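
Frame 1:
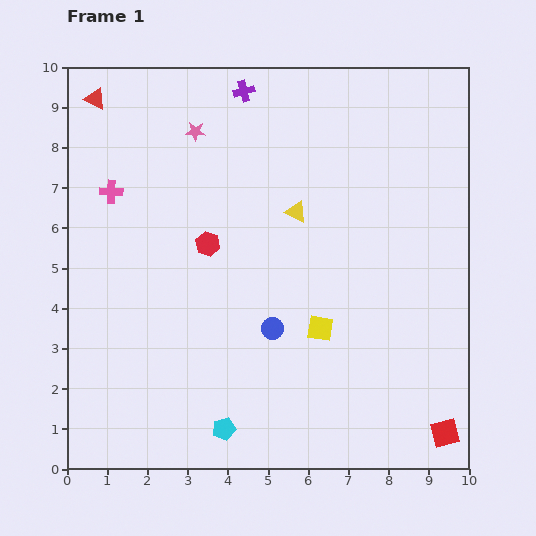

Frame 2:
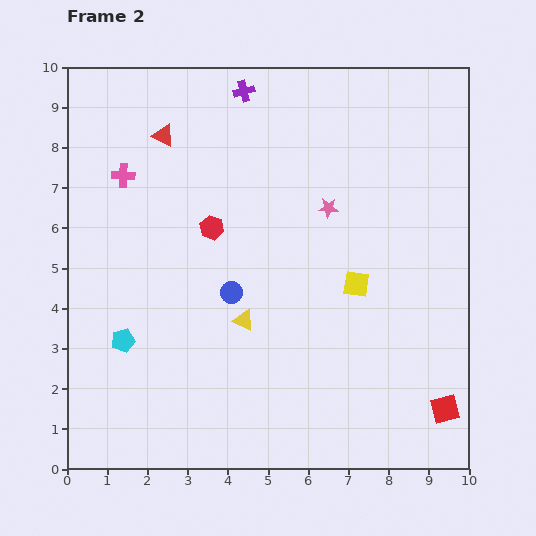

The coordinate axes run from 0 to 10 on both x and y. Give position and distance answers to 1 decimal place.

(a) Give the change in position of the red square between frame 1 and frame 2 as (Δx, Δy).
(0.0, 0.6)

The red square was at (9.4, 0.9) in frame 1 and (9.4, 1.5) in frame 2.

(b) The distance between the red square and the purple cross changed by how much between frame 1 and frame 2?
-0.6

Distance in frame 1: 9.9. Distance in frame 2: 9.3.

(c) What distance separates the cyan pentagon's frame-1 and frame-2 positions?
3.3

The cyan pentagon moved from (3.9, 1.0) to (1.4, 3.2), a distance of √(2.5² + 2.2²) ≈ 3.3.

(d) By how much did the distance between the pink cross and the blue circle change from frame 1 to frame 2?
-1.2

Distance in frame 1: 5.2. Distance in frame 2: 4.0.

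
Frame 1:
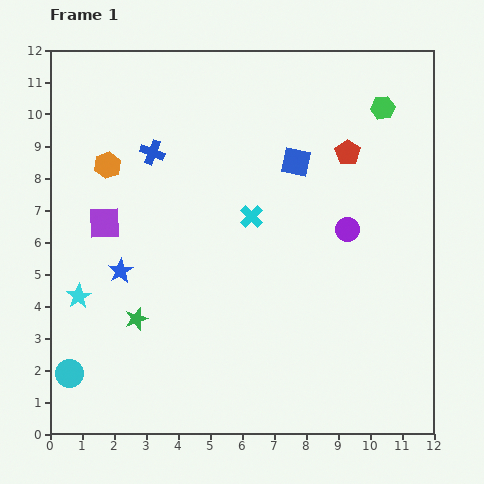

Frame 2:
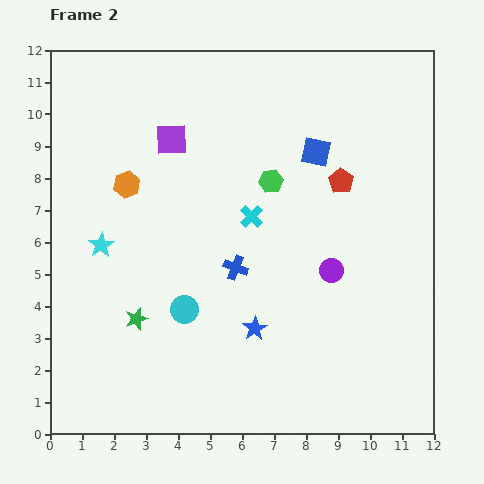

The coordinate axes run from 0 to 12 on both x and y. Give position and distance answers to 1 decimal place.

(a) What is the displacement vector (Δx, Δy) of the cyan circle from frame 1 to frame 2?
(3.6, 2.0)

The cyan circle was at (0.6, 1.9) in frame 1 and (4.2, 3.9) in frame 2.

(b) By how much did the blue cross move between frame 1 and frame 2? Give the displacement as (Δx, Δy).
(2.6, -3.6)

The blue cross was at (3.2, 8.8) in frame 1 and (5.8, 5.2) in frame 2.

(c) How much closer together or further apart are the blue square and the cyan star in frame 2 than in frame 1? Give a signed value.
-0.7

Distance in frame 1: 8.0. Distance in frame 2: 7.3.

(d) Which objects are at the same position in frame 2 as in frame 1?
the green star, the cyan cross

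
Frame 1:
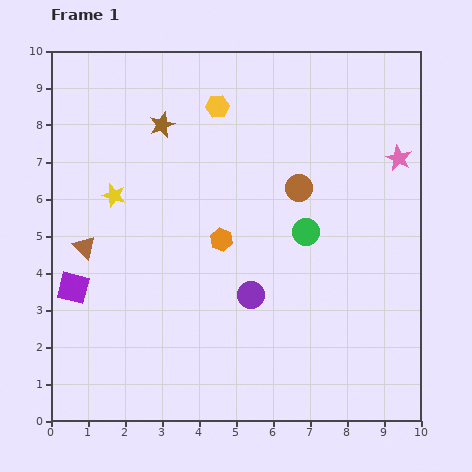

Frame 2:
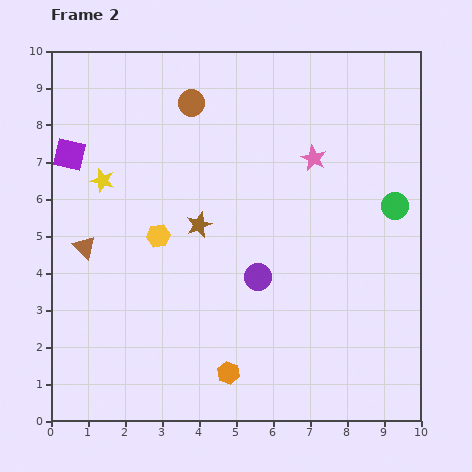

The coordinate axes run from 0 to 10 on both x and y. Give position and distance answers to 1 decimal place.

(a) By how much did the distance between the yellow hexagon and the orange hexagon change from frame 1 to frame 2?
+0.6

Distance in frame 1: 3.6. Distance in frame 2: 4.2.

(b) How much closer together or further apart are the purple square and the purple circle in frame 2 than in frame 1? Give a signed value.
+1.3

Distance in frame 1: 4.8. Distance in frame 2: 6.1.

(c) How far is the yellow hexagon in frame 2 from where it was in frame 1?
3.8

The yellow hexagon moved from (4.5, 8.5) to (2.9, 5.0), a distance of √(1.6² + 3.5²) ≈ 3.8.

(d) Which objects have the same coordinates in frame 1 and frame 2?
the brown triangle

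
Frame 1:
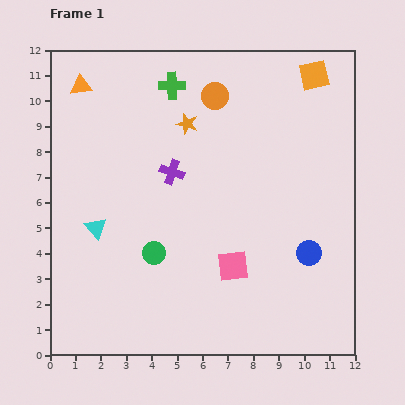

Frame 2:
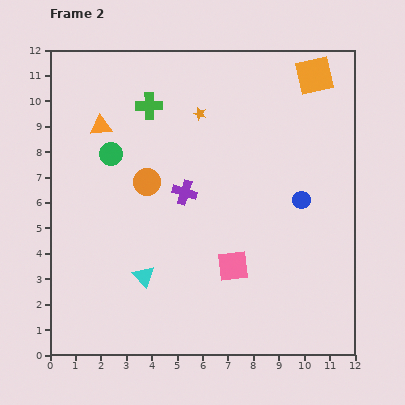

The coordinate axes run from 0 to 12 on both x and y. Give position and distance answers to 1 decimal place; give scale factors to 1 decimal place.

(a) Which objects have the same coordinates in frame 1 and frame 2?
the pink square, the orange square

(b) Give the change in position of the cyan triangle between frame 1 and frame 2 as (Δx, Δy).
(1.9, -1.9)

The cyan triangle was at (1.8, 5.0) in frame 1 and (3.7, 3.1) in frame 2.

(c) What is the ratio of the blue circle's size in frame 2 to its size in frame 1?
0.7×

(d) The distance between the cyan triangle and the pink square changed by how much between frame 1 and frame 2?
-2.1

Distance in frame 1: 5.6. Distance in frame 2: 3.5.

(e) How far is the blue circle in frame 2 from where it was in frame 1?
2.1

The blue circle moved from (10.2, 4.0) to (9.9, 6.1), a distance of √(0.3² + 2.1²) ≈ 2.1.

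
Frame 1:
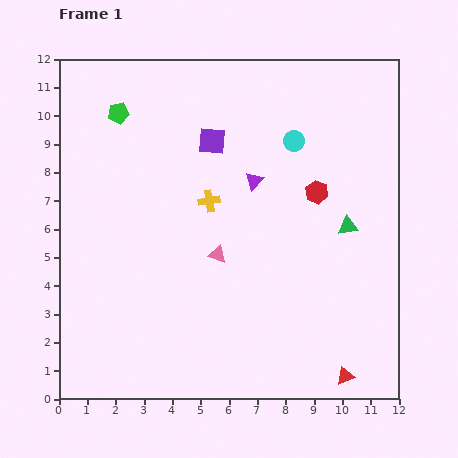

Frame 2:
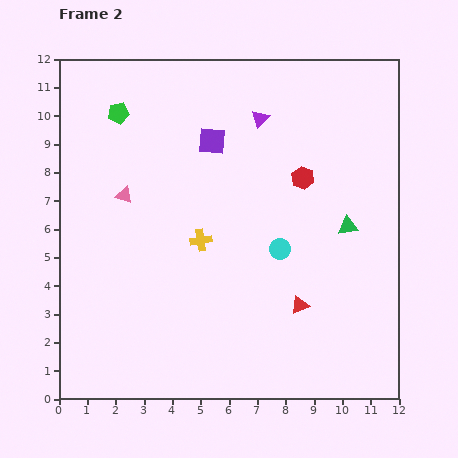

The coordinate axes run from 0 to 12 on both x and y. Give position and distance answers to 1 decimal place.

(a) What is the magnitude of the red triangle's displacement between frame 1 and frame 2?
3.0

The red triangle moved from (10.1, 0.8) to (8.5, 3.3), a distance of √(1.6² + 2.5²) ≈ 3.0.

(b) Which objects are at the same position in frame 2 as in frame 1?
the green pentagon, the purple square, the green triangle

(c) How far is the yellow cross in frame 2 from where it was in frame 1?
1.4

The yellow cross moved from (5.3, 7.0) to (5.0, 5.6), a distance of √(0.3² + 1.4²) ≈ 1.4.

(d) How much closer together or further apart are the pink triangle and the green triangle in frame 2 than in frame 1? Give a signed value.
+3.3

Distance in frame 1: 4.7. Distance in frame 2: 8.0.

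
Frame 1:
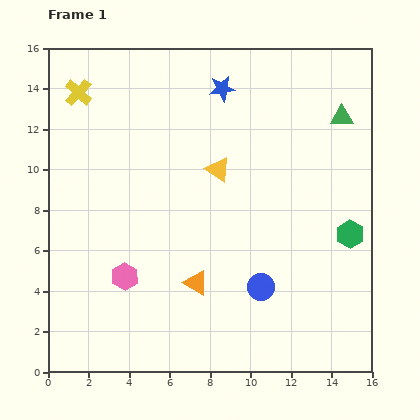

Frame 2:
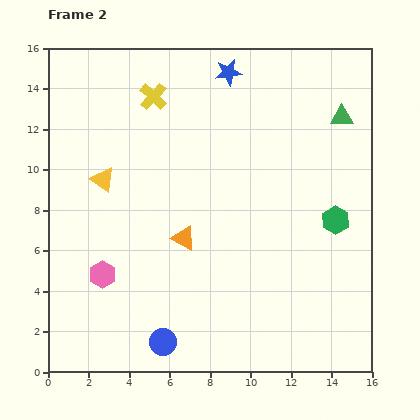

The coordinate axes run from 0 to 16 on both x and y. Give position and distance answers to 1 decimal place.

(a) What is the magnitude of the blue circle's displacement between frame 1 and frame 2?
5.5

The blue circle moved from (10.5, 4.2) to (5.7, 1.5), a distance of √(4.8² + 2.7²) ≈ 5.5.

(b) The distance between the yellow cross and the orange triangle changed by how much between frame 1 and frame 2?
-3.8

Distance in frame 1: 11.0. Distance in frame 2: 7.2.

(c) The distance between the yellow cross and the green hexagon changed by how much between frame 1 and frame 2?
-4.2

Distance in frame 1: 15.1. Distance in frame 2: 10.9.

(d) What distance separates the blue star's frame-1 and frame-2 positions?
0.9

The blue star moved from (8.6, 14.0) to (8.9, 14.8), a distance of √(0.3² + 0.8²) ≈ 0.9.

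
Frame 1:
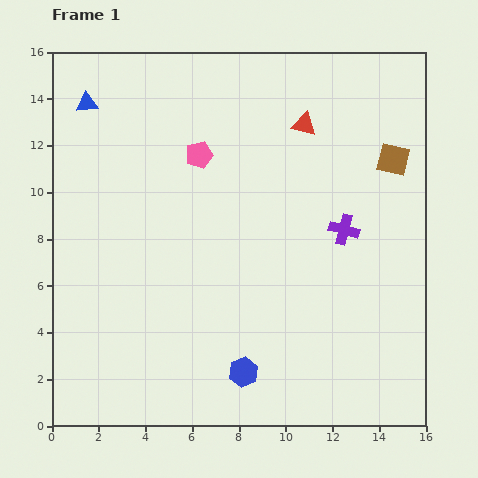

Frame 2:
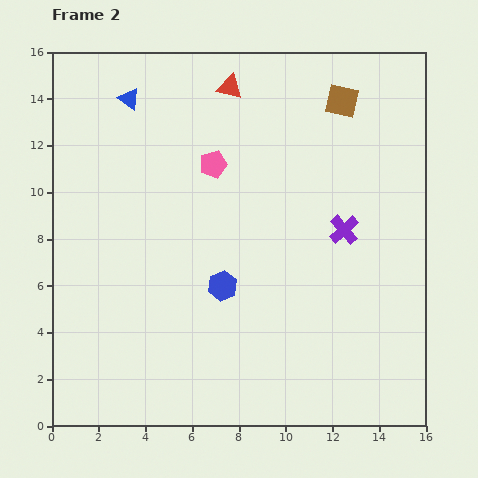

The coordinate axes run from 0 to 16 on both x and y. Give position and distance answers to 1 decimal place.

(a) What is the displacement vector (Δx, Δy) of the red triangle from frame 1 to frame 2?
(-3.2, 1.6)

The red triangle was at (10.8, 12.9) in frame 1 and (7.6, 14.5) in frame 2.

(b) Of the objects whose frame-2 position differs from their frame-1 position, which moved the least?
the pink pentagon

(moved 0.7)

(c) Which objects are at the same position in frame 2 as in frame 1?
the purple cross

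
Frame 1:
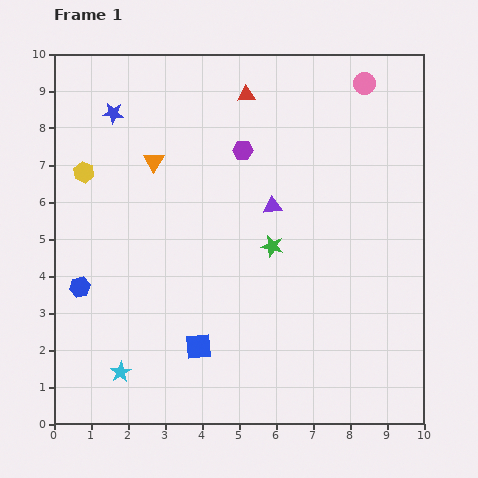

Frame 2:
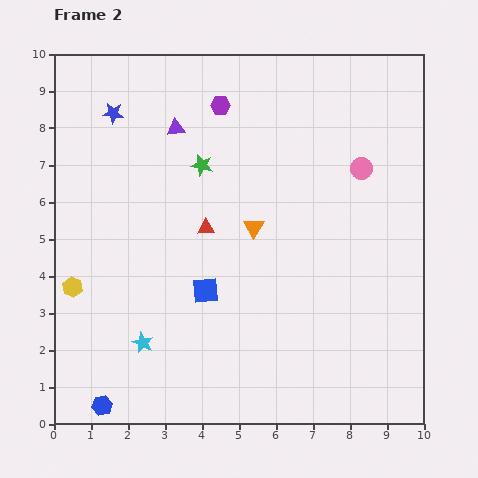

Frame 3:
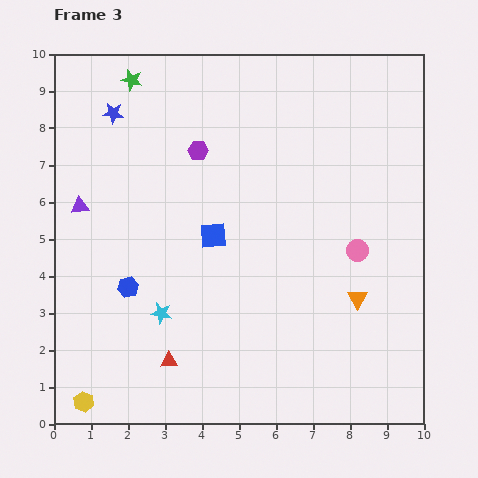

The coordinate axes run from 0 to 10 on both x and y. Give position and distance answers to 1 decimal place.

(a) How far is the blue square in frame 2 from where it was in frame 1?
1.5

The blue square moved from (3.9, 2.1) to (4.1, 3.6), a distance of √(0.2² + 1.5²) ≈ 1.5.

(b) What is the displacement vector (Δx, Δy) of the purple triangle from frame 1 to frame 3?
(-5.2, 0.0)

The purple triangle was at (5.9, 5.9) in frame 1 and (0.7, 5.9) in frame 3.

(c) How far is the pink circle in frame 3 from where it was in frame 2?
2.2

The pink circle moved from (8.3, 6.9) to (8.2, 4.7), a distance of √(0.1² + 2.2²) ≈ 2.2.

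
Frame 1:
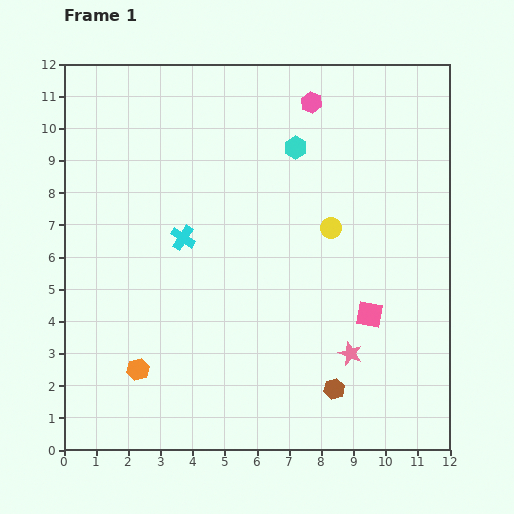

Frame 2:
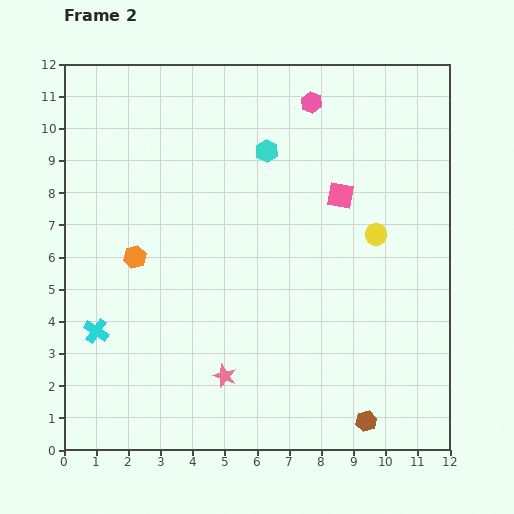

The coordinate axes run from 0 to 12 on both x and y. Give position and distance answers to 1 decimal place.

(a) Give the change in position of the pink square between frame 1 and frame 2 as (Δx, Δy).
(-0.9, 3.7)

The pink square was at (9.5, 4.2) in frame 1 and (8.6, 7.9) in frame 2.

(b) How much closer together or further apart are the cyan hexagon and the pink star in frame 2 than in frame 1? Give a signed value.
+0.5

Distance in frame 1: 6.6. Distance in frame 2: 7.1.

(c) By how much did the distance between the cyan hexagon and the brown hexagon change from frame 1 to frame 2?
+1.4

Distance in frame 1: 7.6. Distance in frame 2: 9.0.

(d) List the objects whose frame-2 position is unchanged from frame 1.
the pink hexagon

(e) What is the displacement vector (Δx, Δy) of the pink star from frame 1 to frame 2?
(-3.9, -0.7)

The pink star was at (8.9, 3.0) in frame 1 and (5.0, 2.3) in frame 2.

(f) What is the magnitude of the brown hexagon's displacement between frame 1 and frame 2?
1.4

The brown hexagon moved from (8.4, 1.9) to (9.4, 0.9), a distance of √(1.0² + 1.0²) ≈ 1.4.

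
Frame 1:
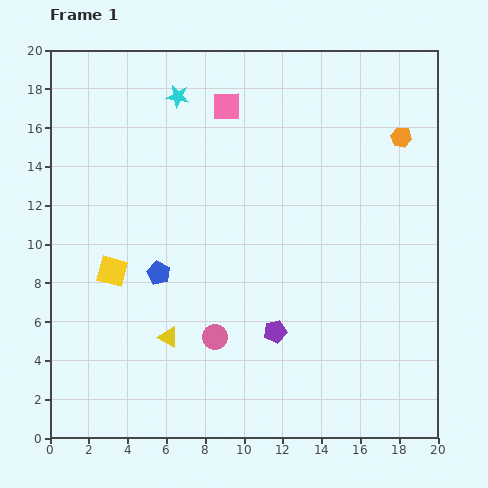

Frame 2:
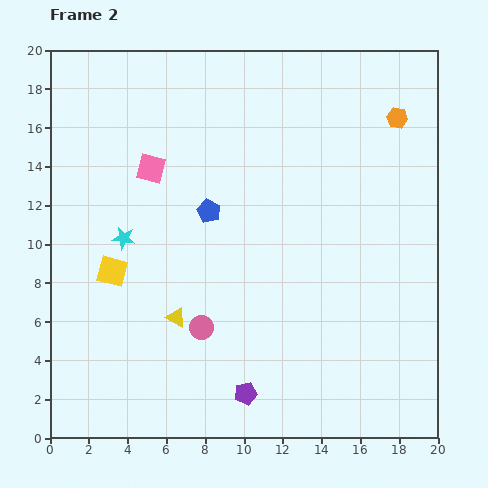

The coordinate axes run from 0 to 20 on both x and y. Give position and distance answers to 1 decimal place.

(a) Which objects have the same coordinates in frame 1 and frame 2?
the yellow square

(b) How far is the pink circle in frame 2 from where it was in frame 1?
0.9

The pink circle moved from (8.5, 5.2) to (7.8, 5.7), a distance of √(0.7² + 0.5²) ≈ 0.9.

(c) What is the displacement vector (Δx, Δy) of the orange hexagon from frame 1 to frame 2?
(-0.2, 1.0)

The orange hexagon was at (18.1, 15.5) in frame 1 and (17.9, 16.5) in frame 2.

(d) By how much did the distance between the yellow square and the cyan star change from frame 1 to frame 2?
-7.8

Distance in frame 1: 9.6. Distance in frame 2: 1.8.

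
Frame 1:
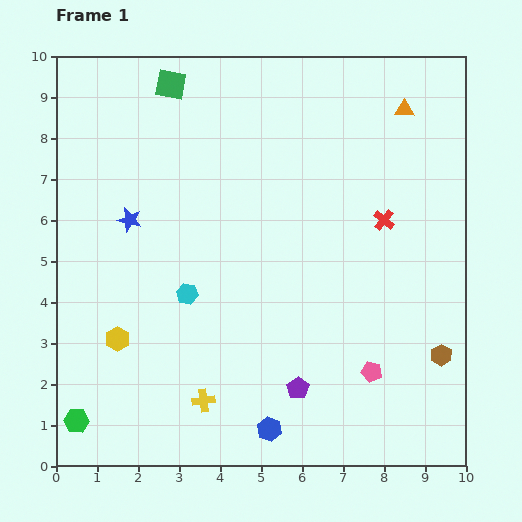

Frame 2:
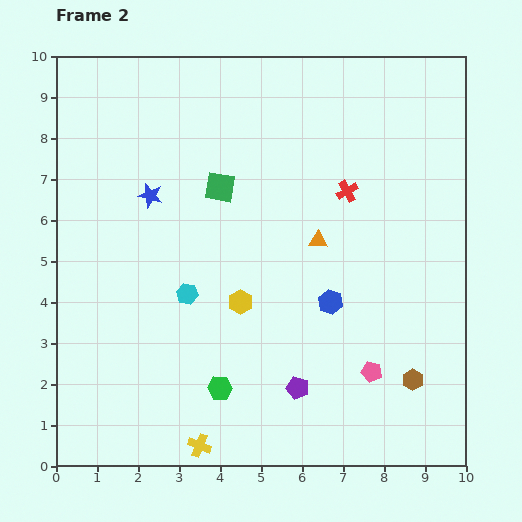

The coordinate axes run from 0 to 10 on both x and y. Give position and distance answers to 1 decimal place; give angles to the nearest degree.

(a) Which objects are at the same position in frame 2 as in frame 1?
the pink pentagon, the cyan hexagon, the purple pentagon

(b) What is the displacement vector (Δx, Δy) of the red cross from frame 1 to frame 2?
(-0.9, 0.7)

The red cross was at (8.0, 6.0) in frame 1 and (7.1, 6.7) in frame 2.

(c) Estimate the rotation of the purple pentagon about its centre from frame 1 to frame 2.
22° counter-clockwise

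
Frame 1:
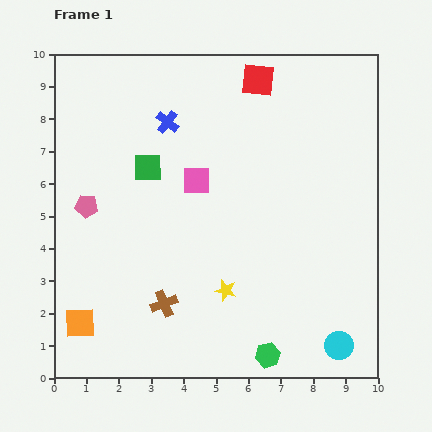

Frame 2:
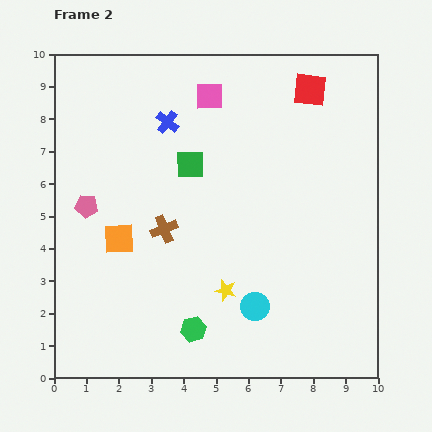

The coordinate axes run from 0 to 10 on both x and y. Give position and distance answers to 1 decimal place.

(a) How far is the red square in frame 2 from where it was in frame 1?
1.6

The red square moved from (6.3, 9.2) to (7.9, 8.9), a distance of √(1.6² + 0.3²) ≈ 1.6.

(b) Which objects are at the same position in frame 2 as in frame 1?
the pink pentagon, the yellow star, the blue cross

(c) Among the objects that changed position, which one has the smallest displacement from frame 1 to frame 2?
the green square

(moved 1.3)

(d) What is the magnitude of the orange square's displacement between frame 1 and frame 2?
2.9

The orange square moved from (0.8, 1.7) to (2.0, 4.3), a distance of √(1.2² + 2.6²) ≈ 2.9.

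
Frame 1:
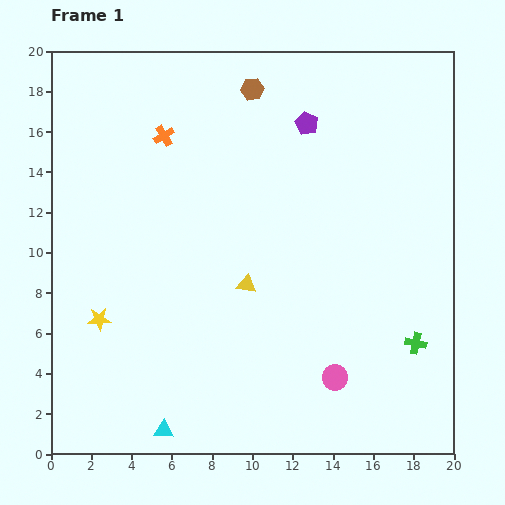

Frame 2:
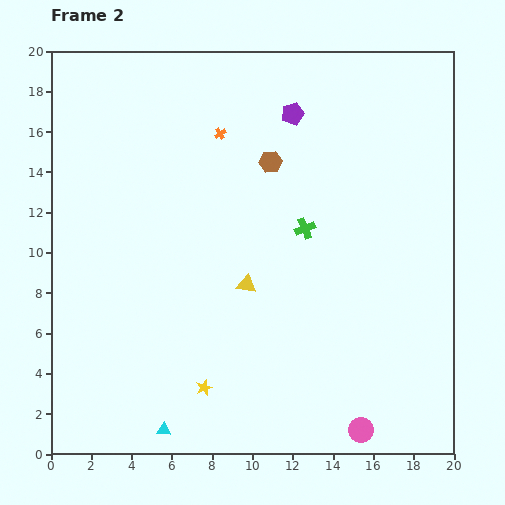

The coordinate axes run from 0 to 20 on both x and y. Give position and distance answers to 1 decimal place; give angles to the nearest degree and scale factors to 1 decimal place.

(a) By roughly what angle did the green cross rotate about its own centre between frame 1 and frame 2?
34° counter-clockwise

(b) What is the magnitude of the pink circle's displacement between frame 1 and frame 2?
2.9

The pink circle moved from (14.1, 3.8) to (15.4, 1.2), a distance of √(1.3² + 2.6²) ≈ 2.9.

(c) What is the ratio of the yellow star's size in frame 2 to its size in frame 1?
0.7×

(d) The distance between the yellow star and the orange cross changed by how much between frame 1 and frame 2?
+3.0

Distance in frame 1: 9.6. Distance in frame 2: 12.6.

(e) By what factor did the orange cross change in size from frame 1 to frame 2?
0.6×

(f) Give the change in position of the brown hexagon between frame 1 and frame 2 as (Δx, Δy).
(0.9, -3.6)

The brown hexagon was at (10.0, 18.1) in frame 1 and (10.9, 14.5) in frame 2.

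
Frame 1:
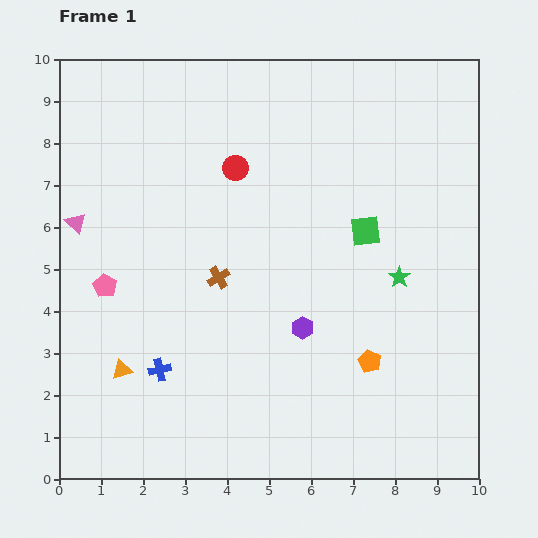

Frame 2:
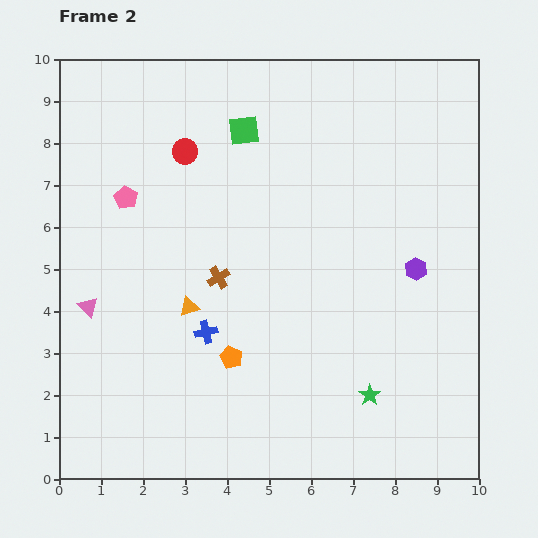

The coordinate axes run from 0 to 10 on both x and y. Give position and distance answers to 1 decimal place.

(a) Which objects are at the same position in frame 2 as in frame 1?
the brown cross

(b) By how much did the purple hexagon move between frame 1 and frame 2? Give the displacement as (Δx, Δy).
(2.7, 1.4)

The purple hexagon was at (5.8, 3.6) in frame 1 and (8.5, 5.0) in frame 2.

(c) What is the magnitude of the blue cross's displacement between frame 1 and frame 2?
1.4

The blue cross moved from (2.4, 2.6) to (3.5, 3.5), a distance of √(1.1² + 0.9²) ≈ 1.4.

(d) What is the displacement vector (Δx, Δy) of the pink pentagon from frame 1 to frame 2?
(0.5, 2.1)

The pink pentagon was at (1.1, 4.6) in frame 1 and (1.6, 6.7) in frame 2.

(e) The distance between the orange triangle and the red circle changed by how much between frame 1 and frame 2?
-1.8

Distance in frame 1: 5.5. Distance in frame 2: 3.7.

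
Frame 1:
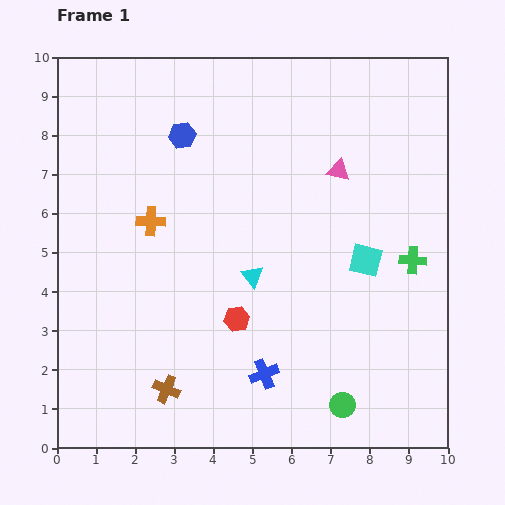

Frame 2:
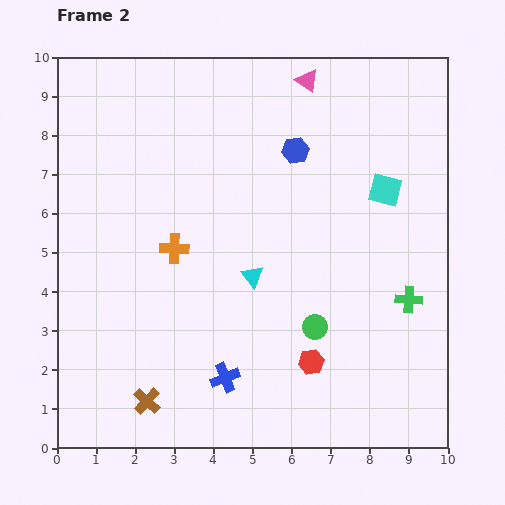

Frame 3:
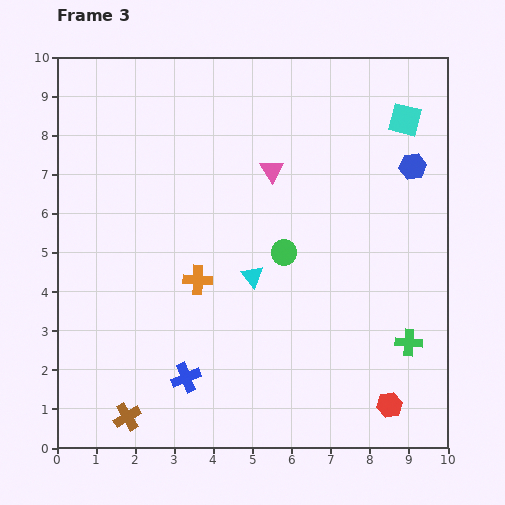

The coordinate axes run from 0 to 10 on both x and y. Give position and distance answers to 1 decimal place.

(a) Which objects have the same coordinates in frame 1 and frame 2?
the cyan triangle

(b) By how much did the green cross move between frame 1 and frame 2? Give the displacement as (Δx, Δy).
(-0.1, -1.0)

The green cross was at (9.1, 4.8) in frame 1 and (9.0, 3.8) in frame 2.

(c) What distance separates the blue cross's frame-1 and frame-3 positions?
2.0

The blue cross moved from (5.3, 1.9) to (3.3, 1.8), a distance of √(2.0² + 0.1²) ≈ 2.0.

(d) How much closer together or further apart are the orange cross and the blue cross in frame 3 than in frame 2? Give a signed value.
-1.0

Distance in frame 2: 3.5. Distance in frame 3: 2.5.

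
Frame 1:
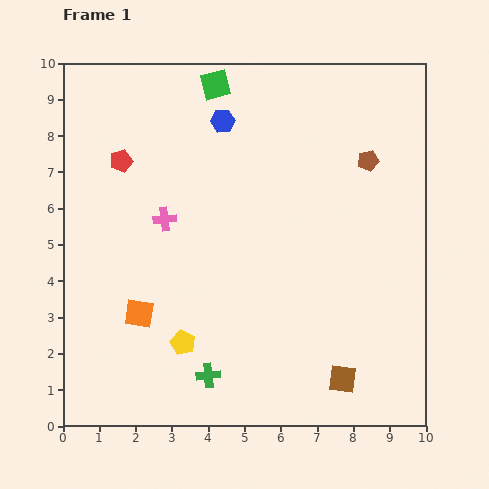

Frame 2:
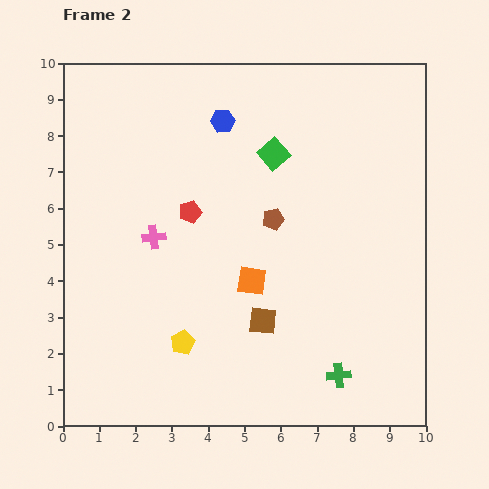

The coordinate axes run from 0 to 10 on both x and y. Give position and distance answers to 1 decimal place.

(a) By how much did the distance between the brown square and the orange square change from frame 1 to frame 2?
-4.8

Distance in frame 1: 5.9. Distance in frame 2: 1.1.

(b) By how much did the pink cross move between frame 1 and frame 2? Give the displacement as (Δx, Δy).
(-0.3, -0.5)

The pink cross was at (2.8, 5.7) in frame 1 and (2.5, 5.2) in frame 2.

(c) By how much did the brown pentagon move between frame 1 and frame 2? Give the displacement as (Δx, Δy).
(-2.6, -1.6)

The brown pentagon was at (8.4, 7.3) in frame 1 and (5.8, 5.7) in frame 2.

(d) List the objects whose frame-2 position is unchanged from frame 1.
the yellow pentagon, the blue hexagon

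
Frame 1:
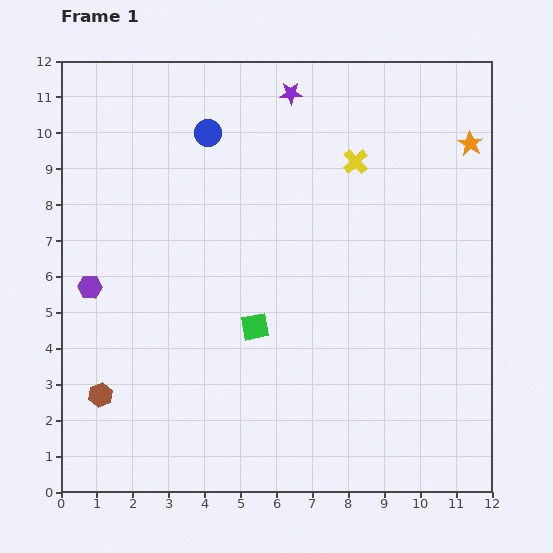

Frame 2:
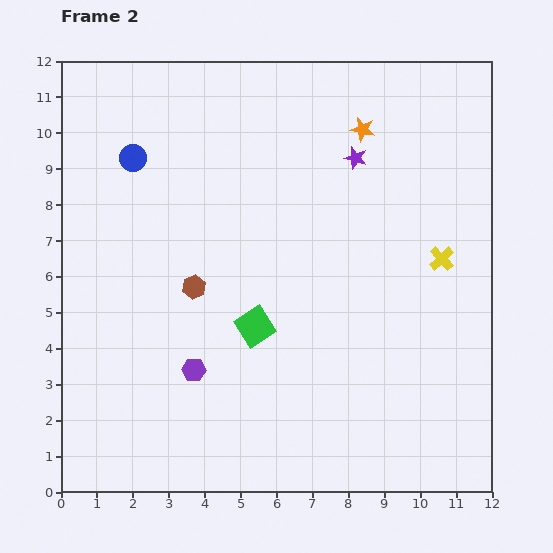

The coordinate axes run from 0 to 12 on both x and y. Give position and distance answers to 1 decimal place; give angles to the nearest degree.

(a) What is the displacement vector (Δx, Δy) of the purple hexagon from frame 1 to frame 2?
(2.9, -2.3)

The purple hexagon was at (0.8, 5.7) in frame 1 and (3.7, 3.4) in frame 2.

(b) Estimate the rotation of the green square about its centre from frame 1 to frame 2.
22° counter-clockwise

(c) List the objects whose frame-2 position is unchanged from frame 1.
the green square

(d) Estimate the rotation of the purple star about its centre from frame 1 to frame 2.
19° clockwise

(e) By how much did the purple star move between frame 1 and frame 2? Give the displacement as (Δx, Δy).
(1.8, -1.8)

The purple star was at (6.4, 11.1) in frame 1 and (8.2, 9.3) in frame 2.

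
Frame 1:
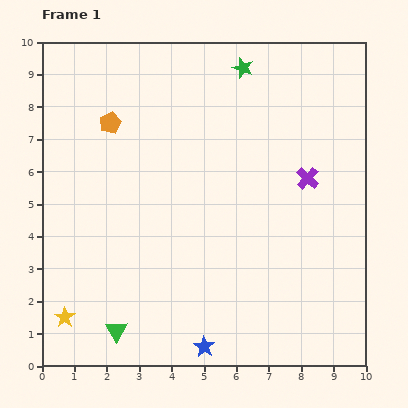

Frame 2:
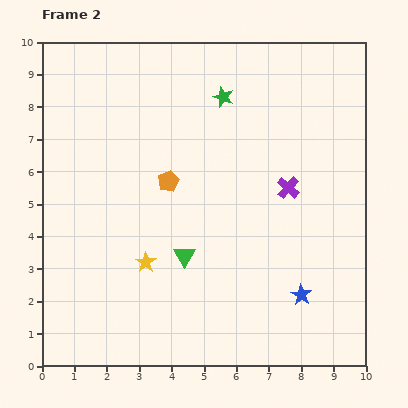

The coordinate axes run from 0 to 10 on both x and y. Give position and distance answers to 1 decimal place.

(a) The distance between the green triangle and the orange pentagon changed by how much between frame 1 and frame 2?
-4.0

Distance in frame 1: 6.4. Distance in frame 2: 2.4.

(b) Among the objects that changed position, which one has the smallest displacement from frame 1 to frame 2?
the purple cross

(moved 0.7)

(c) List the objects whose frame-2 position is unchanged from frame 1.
none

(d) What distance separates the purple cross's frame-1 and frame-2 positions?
0.7

The purple cross moved from (8.2, 5.8) to (7.6, 5.5), a distance of √(0.6² + 0.3²) ≈ 0.7.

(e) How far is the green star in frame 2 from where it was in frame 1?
1.1

The green star moved from (6.2, 9.2) to (5.6, 8.3), a distance of √(0.6² + 0.9²) ≈ 1.1.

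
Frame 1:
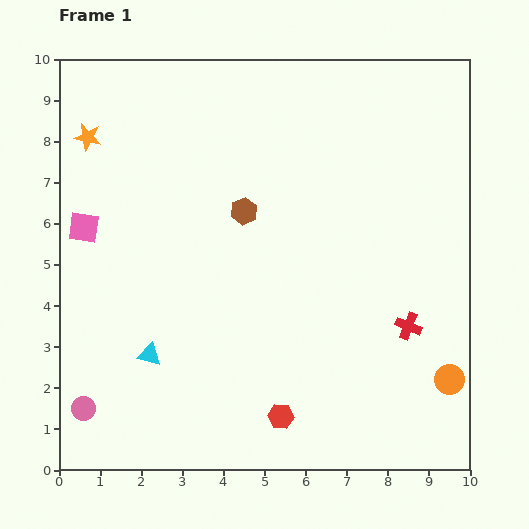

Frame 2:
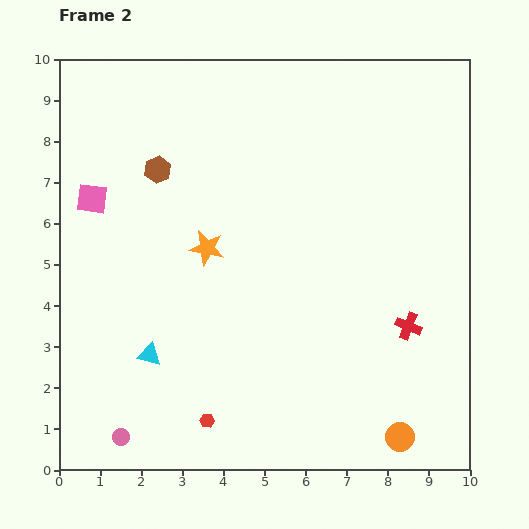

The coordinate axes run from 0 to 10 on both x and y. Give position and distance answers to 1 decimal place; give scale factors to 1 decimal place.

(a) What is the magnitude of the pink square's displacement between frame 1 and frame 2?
0.7

The pink square moved from (0.6, 5.9) to (0.8, 6.6), a distance of √(0.2² + 0.7²) ≈ 0.7.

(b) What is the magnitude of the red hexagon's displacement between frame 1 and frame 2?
1.8

The red hexagon moved from (5.4, 1.3) to (3.6, 1.2), a distance of √(1.8² + 0.1²) ≈ 1.8.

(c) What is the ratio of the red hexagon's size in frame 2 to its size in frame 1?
0.6×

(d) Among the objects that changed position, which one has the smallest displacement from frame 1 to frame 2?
the pink square

(moved 0.7)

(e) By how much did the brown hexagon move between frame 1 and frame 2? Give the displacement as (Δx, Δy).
(-2.1, 1.0)

The brown hexagon was at (4.5, 6.3) in frame 1 and (2.4, 7.3) in frame 2.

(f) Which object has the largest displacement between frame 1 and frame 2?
the orange star

(moved 4.0; next 2.3)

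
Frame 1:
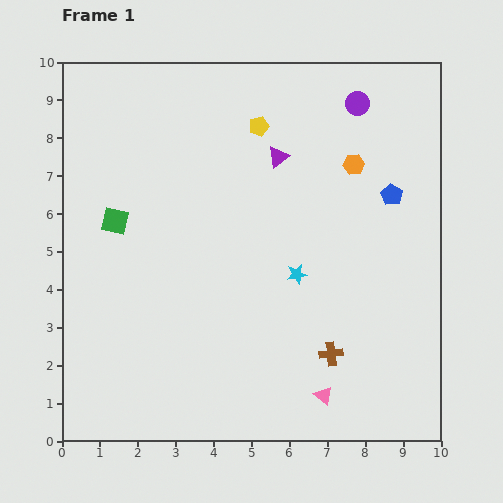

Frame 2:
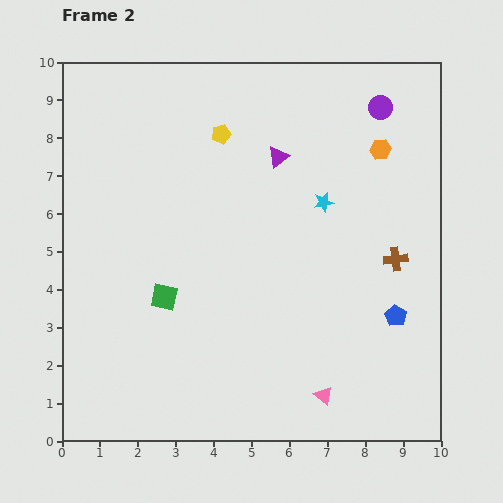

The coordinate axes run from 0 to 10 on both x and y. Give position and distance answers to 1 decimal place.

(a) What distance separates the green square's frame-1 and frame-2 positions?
2.4

The green square moved from (1.4, 5.8) to (2.7, 3.8), a distance of √(1.3² + 2.0²) ≈ 2.4.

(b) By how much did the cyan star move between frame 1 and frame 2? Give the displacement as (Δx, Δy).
(0.7, 1.9)

The cyan star was at (6.2, 4.4) in frame 1 and (6.9, 6.3) in frame 2.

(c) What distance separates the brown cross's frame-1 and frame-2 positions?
3.0

The brown cross moved from (7.1, 2.3) to (8.8, 4.8), a distance of √(1.7² + 2.5²) ≈ 3.0.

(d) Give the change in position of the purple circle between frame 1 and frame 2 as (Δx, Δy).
(0.6, -0.1)

The purple circle was at (7.8, 8.9) in frame 1 and (8.4, 8.8) in frame 2.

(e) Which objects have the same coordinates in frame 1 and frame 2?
the purple triangle, the pink triangle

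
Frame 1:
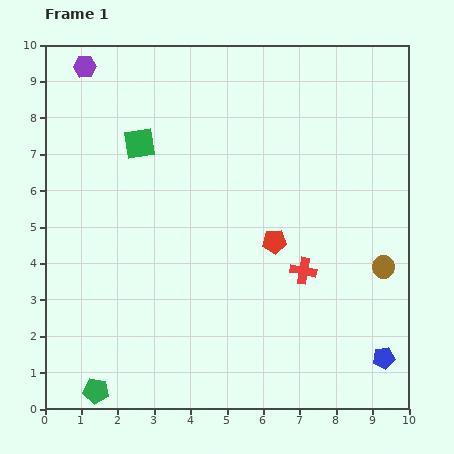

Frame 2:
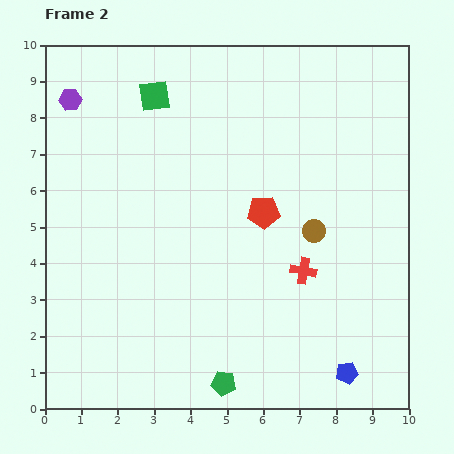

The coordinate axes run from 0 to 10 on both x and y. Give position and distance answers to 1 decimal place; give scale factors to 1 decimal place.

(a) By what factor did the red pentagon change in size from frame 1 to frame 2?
1.4×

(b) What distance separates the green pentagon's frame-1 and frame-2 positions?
3.5

The green pentagon moved from (1.4, 0.5) to (4.9, 0.7), a distance of √(3.5² + 0.2²) ≈ 3.5.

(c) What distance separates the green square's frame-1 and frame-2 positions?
1.4

The green square moved from (2.6, 7.3) to (3.0, 8.6), a distance of √(0.4² + 1.3²) ≈ 1.4.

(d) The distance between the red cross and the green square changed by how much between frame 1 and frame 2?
+0.6

Distance in frame 1: 5.7. Distance in frame 2: 6.3.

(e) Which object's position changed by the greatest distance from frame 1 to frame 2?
the green pentagon

(moved 3.5; next 2.1)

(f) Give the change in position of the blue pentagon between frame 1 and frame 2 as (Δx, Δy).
(-1.0, -0.4)

The blue pentagon was at (9.3, 1.4) in frame 1 and (8.3, 1.0) in frame 2.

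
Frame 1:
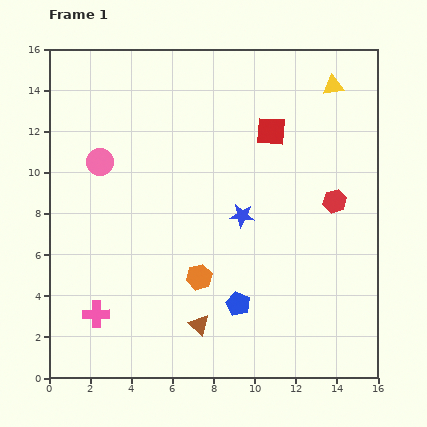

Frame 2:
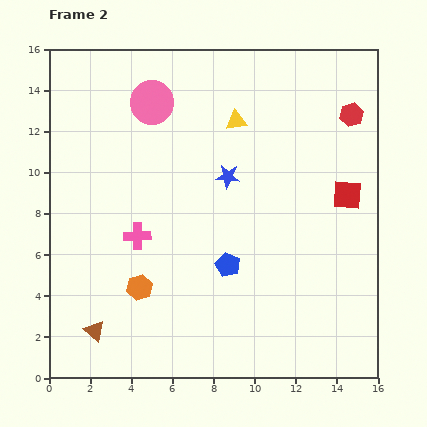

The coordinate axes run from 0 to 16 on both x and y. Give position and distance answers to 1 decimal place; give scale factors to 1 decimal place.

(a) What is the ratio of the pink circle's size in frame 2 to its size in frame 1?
1.6×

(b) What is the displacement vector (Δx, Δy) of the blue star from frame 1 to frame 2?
(-0.7, 1.9)

The blue star was at (9.4, 7.9) in frame 1 and (8.7, 9.8) in frame 2.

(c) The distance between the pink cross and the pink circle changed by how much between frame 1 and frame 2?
-0.9

Distance in frame 1: 7.4. Distance in frame 2: 6.5.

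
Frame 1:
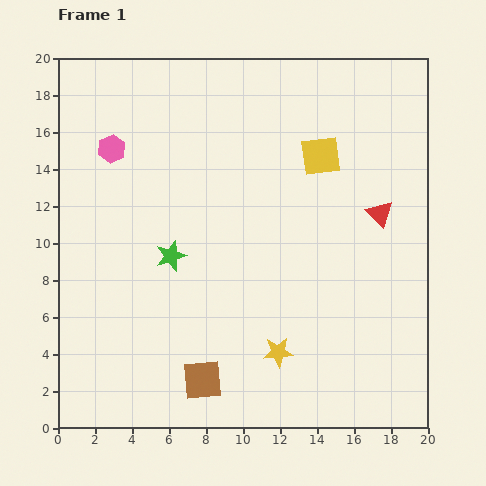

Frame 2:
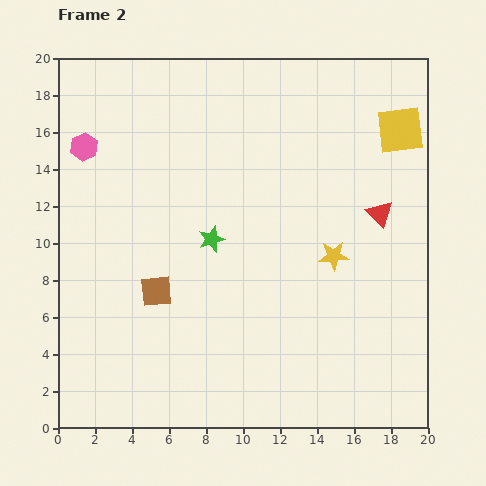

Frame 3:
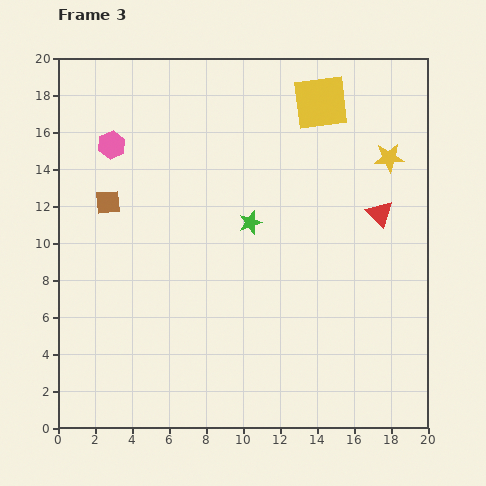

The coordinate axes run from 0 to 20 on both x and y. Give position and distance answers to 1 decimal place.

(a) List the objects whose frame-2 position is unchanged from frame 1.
the red triangle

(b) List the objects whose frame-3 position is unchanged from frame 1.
the red triangle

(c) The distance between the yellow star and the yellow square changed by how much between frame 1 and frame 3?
-6.0

Distance in frame 1: 10.8. Distance in frame 3: 4.8.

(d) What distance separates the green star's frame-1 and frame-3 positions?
4.7

The green star moved from (6.1, 9.3) to (10.4, 11.1), a distance of √(4.3² + 1.8²) ≈ 4.7.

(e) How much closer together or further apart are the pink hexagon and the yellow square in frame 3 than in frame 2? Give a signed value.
-5.6

Distance in frame 2: 17.1. Distance in frame 3: 11.5.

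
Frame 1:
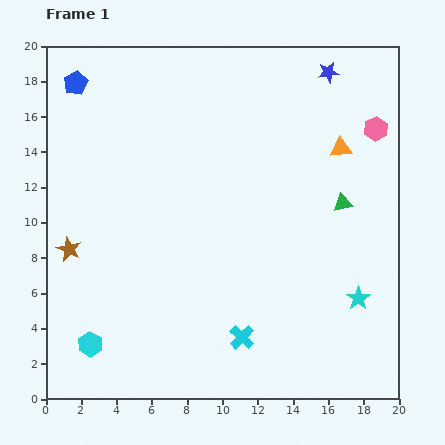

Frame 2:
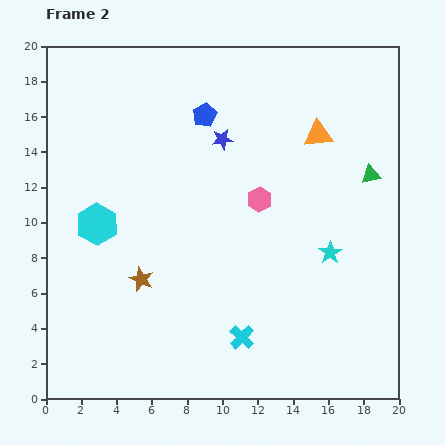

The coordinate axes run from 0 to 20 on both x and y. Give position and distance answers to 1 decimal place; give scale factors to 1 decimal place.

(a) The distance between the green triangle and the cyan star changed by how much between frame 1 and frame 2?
-0.5

Distance in frame 1: 5.5. Distance in frame 2: 5.0.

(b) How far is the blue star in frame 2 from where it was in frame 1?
7.1

The blue star moved from (16.0, 18.5) to (10.0, 14.7), a distance of √(6.0² + 3.8²) ≈ 7.1.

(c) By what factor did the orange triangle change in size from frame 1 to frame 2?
1.3×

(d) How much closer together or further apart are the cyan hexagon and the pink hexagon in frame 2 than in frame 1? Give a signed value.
-11.0

Distance in frame 1: 20.3. Distance in frame 2: 9.3.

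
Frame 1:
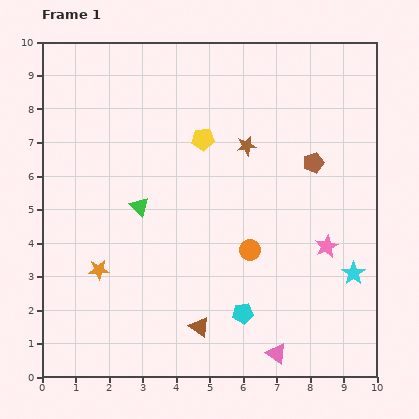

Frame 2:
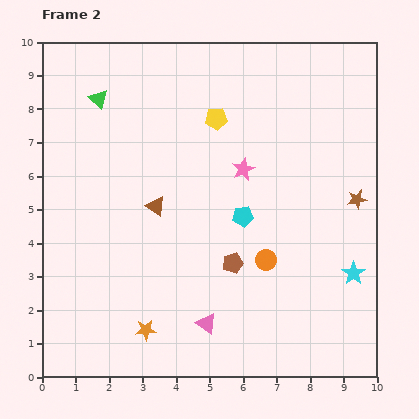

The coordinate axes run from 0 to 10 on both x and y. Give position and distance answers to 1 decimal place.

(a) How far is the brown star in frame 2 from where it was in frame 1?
3.7

The brown star moved from (6.1, 6.9) to (9.4, 5.3), a distance of √(3.3² + 1.6²) ≈ 3.7.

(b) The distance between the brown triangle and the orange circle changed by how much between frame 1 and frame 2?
+1.0

Distance in frame 1: 2.7. Distance in frame 2: 3.7.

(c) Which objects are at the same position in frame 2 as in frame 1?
the cyan star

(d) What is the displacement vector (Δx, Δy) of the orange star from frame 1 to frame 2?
(1.4, -1.8)

The orange star was at (1.7, 3.2) in frame 1 and (3.1, 1.4) in frame 2.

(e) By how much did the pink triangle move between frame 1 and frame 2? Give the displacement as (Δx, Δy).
(-2.1, 0.9)

The pink triangle was at (7.0, 0.7) in frame 1 and (4.9, 1.6) in frame 2.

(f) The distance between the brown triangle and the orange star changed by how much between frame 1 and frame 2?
+0.3

Distance in frame 1: 3.4. Distance in frame 2: 3.7.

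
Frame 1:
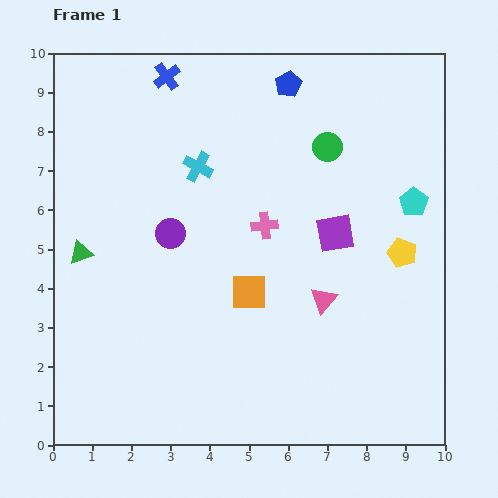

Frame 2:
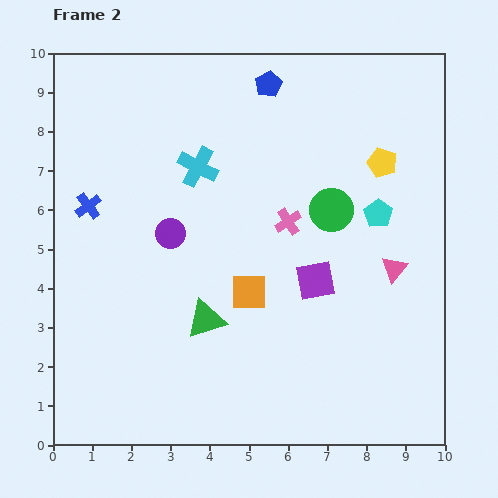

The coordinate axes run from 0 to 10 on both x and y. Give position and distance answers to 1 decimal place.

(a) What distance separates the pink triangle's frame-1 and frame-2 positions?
2.0

The pink triangle moved from (6.9, 3.7) to (8.7, 4.5), a distance of √(1.8² + 0.8²) ≈ 2.0.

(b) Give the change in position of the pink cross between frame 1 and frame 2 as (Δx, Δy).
(0.6, 0.1)

The pink cross was at (5.4, 5.6) in frame 1 and (6.0, 5.7) in frame 2.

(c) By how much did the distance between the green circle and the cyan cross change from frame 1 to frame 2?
+0.3

Distance in frame 1: 3.3. Distance in frame 2: 3.6.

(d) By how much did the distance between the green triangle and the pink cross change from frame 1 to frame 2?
-1.5

Distance in frame 1: 4.8. Distance in frame 2: 3.3.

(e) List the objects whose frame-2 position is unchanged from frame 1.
the cyan cross, the purple circle, the orange square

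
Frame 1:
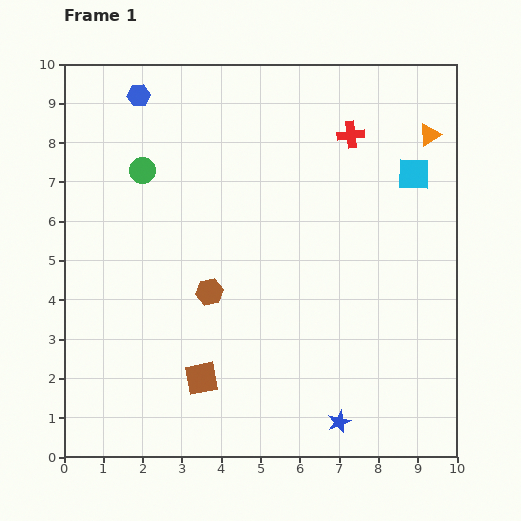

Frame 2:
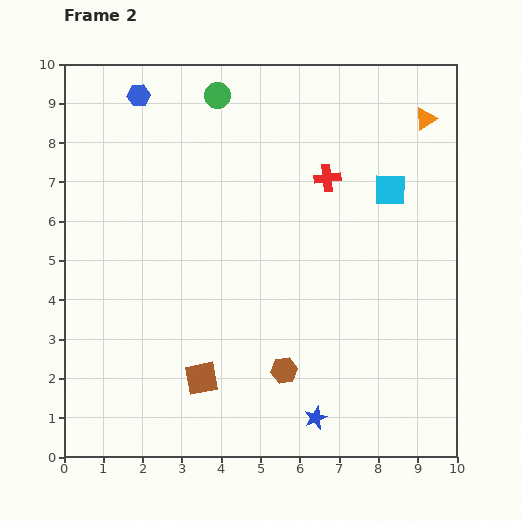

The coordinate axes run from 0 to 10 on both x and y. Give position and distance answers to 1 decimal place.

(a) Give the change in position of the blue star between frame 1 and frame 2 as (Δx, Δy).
(-0.6, 0.1)

The blue star was at (7.0, 0.9) in frame 1 and (6.4, 1.0) in frame 2.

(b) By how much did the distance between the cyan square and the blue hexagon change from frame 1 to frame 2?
-0.5

Distance in frame 1: 7.3. Distance in frame 2: 6.8.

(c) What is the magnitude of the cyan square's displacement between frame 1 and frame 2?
0.7

The cyan square moved from (8.9, 7.2) to (8.3, 6.8), a distance of √(0.6² + 0.4²) ≈ 0.7.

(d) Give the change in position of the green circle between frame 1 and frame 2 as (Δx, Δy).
(1.9, 1.9)

The green circle was at (2.0, 7.3) in frame 1 and (3.9, 9.2) in frame 2.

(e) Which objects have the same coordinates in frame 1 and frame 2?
the brown square, the blue hexagon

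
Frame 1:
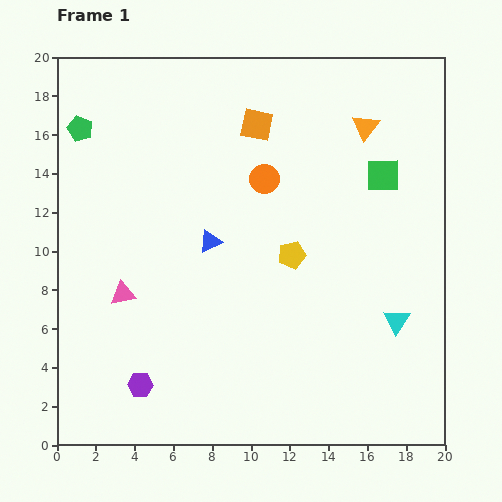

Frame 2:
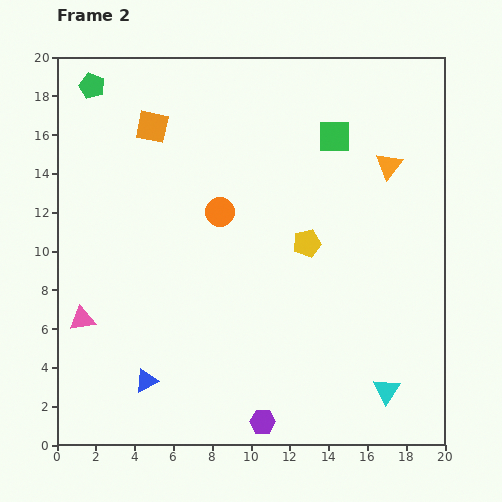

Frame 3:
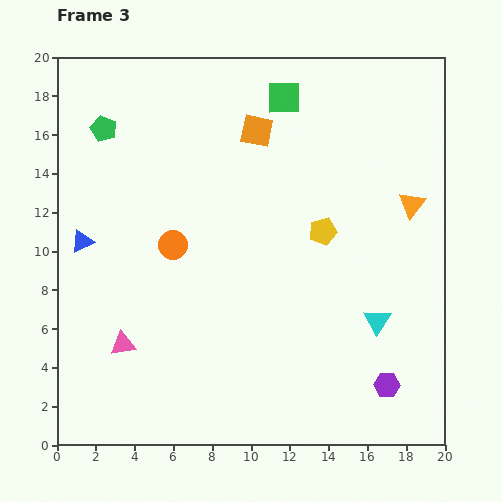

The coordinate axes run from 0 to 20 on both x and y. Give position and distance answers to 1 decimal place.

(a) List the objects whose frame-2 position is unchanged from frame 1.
none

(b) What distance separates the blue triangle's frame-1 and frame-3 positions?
6.6

The blue triangle moved from (7.9, 10.5) to (1.3, 10.5), a distance of √(6.6² + 0.0²) ≈ 6.6.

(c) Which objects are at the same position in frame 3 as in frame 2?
none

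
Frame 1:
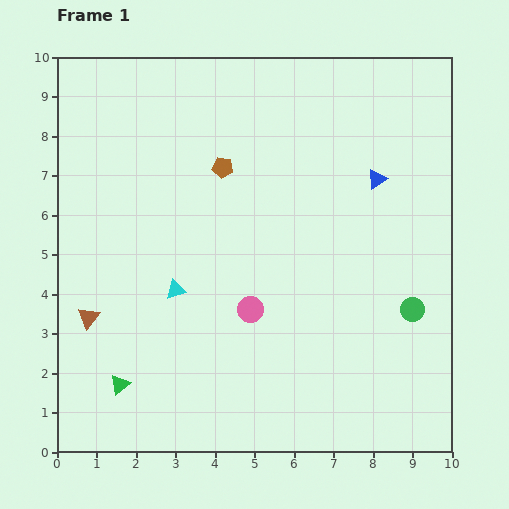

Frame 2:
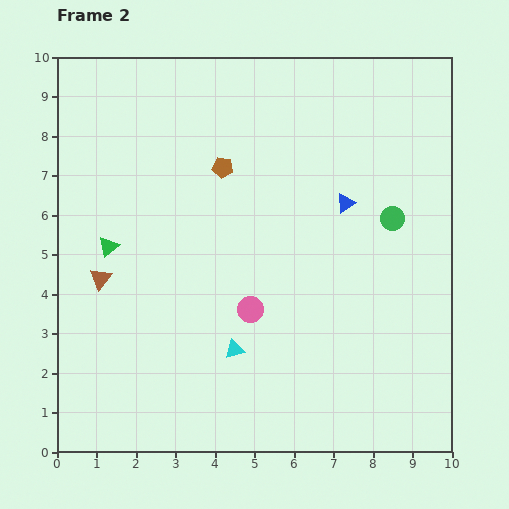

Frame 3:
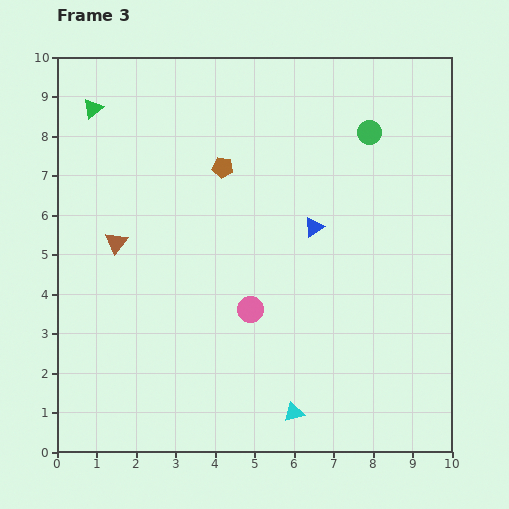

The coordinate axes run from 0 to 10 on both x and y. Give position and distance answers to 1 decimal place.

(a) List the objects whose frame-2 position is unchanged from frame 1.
the brown pentagon, the pink circle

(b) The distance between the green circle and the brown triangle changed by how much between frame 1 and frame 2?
-0.6

Distance in frame 1: 8.2. Distance in frame 2: 7.6.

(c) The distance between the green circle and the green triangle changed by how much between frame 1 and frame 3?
-0.6

Distance in frame 1: 7.6. Distance in frame 3: 7.0.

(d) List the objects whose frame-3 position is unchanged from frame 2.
the brown pentagon, the pink circle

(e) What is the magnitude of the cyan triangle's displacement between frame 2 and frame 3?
2.2

The cyan triangle moved from (4.5, 2.6) to (6.0, 1.0), a distance of √(1.5² + 1.6²) ≈ 2.2.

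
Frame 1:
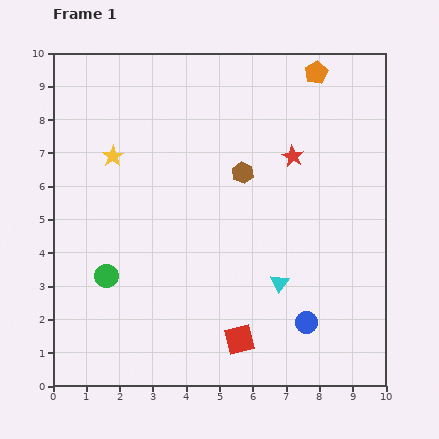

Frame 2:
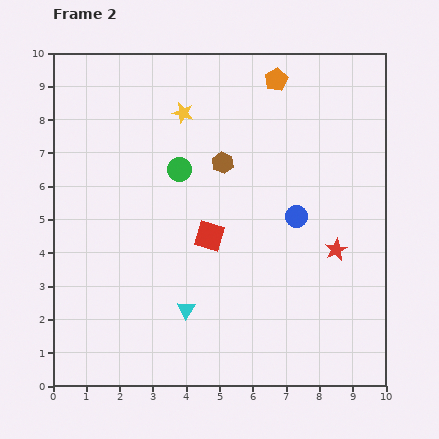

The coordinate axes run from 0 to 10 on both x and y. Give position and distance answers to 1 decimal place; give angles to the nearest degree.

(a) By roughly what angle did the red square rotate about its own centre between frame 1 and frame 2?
30° clockwise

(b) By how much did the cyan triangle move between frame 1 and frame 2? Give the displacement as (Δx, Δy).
(-2.8, -0.8)

The cyan triangle was at (6.8, 3.1) in frame 1 and (4.0, 2.3) in frame 2.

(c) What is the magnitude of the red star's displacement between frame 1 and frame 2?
3.1

The red star moved from (7.2, 6.9) to (8.5, 4.1), a distance of √(1.3² + 2.8²) ≈ 3.1.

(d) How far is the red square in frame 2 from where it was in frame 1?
3.2

The red square moved from (5.6, 1.4) to (4.7, 4.5), a distance of √(0.9² + 3.1²) ≈ 3.2.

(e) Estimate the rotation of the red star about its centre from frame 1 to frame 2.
16° clockwise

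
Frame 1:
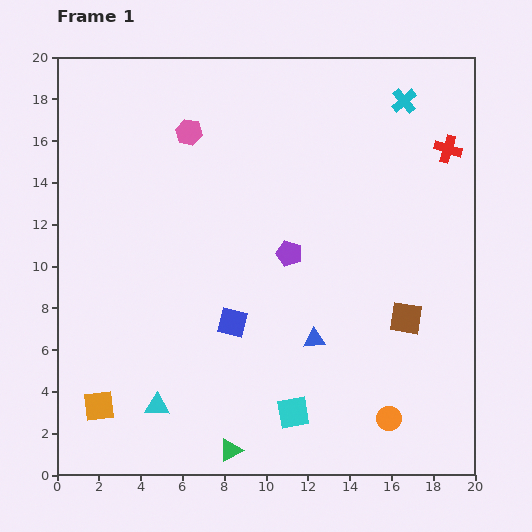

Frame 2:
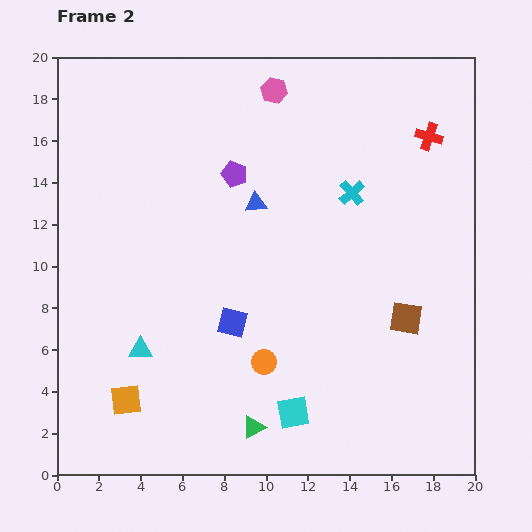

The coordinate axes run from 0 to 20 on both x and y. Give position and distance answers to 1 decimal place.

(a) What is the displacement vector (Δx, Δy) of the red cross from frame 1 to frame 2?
(-0.9, 0.6)

The red cross was at (18.7, 15.6) in frame 1 and (17.8, 16.2) in frame 2.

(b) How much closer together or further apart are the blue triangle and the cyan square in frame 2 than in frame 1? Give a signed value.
+6.6

Distance in frame 1: 3.6. Distance in frame 2: 10.2.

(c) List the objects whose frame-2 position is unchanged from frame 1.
the brown square, the blue square, the cyan square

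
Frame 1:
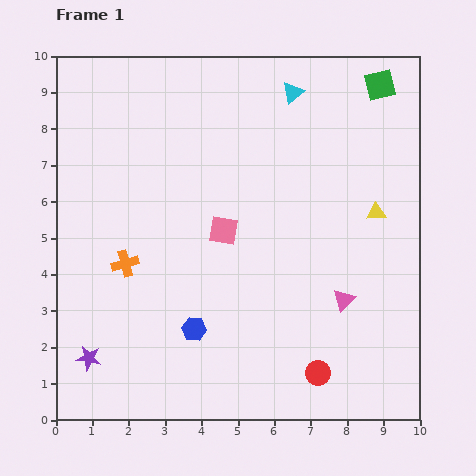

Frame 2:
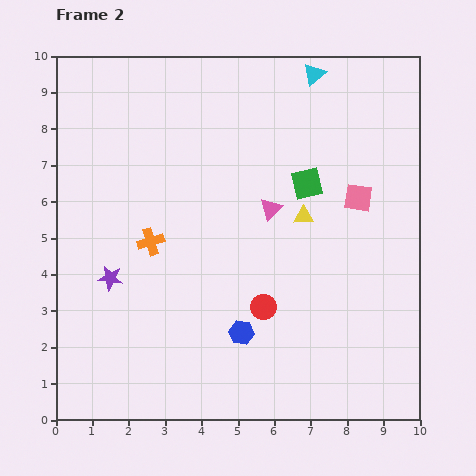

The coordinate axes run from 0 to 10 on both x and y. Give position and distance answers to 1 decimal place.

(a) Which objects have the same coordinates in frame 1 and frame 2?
none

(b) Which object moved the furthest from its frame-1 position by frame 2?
the pink square

(moved 3.8; next 3.4)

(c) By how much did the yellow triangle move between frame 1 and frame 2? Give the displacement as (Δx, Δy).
(-2.0, -0.1)

The yellow triangle was at (8.8, 5.7) in frame 1 and (6.8, 5.6) in frame 2.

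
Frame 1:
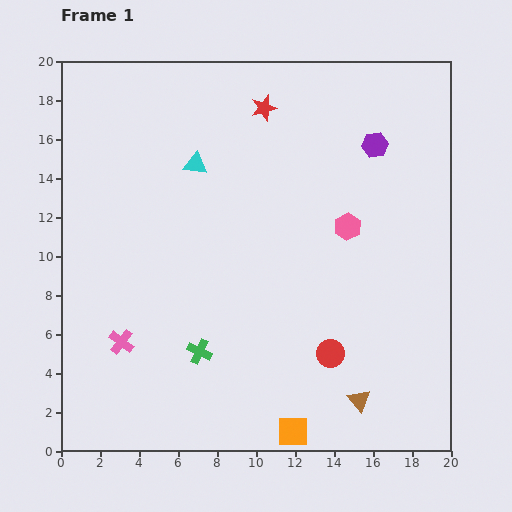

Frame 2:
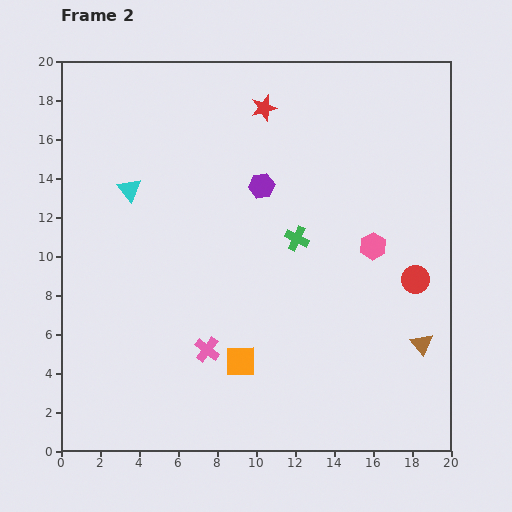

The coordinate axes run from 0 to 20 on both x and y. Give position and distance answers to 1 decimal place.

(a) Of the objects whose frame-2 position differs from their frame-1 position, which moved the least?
the pink hexagon

(moved 1.6)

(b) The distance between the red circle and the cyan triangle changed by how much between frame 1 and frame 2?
+3.5

Distance in frame 1: 11.9. Distance in frame 2: 15.4.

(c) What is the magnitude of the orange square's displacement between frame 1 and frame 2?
4.5

The orange square moved from (11.9, 1.0) to (9.2, 4.6), a distance of √(2.7² + 3.6²) ≈ 4.5.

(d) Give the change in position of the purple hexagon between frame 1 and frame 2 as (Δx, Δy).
(-5.8, -2.1)

The purple hexagon was at (16.1, 15.7) in frame 1 and (10.3, 13.6) in frame 2.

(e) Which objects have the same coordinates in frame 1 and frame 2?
the red star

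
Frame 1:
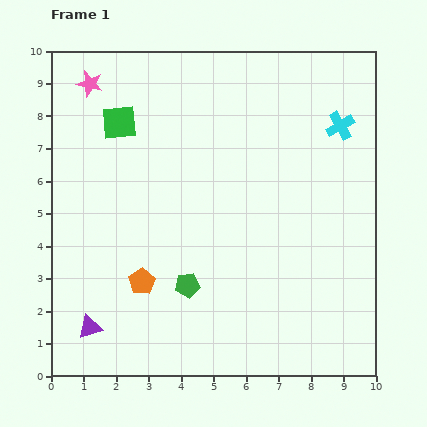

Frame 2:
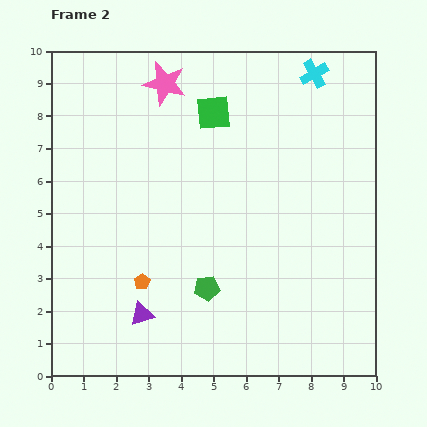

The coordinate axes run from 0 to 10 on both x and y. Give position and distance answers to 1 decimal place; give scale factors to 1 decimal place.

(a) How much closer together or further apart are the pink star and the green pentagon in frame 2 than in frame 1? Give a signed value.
-0.5

Distance in frame 1: 6.9. Distance in frame 2: 6.4.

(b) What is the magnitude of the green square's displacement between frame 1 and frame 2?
2.9

The green square moved from (2.1, 7.8) to (5.0, 8.1), a distance of √(2.9² + 0.3²) ≈ 2.9.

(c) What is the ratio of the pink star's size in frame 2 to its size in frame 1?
1.7×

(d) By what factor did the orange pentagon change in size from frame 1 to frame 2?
0.6×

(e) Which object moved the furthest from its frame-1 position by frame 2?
the green square

(moved 2.9; next 2.3)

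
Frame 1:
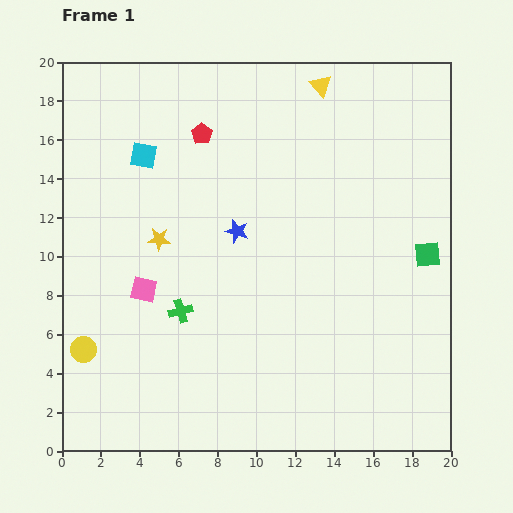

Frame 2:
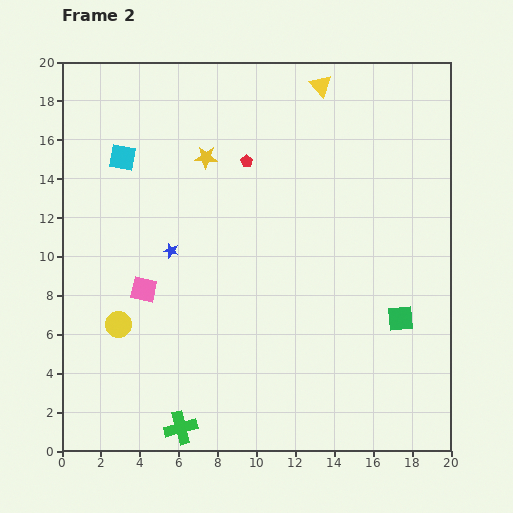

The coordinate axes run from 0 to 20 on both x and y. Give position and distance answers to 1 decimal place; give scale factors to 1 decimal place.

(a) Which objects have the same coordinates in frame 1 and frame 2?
the yellow triangle, the pink square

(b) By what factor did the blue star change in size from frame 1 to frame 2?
0.6×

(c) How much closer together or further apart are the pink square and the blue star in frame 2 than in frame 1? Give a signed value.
-3.3

Distance in frame 1: 5.7. Distance in frame 2: 2.4.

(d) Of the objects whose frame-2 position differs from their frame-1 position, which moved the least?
the cyan square

(moved 1.1)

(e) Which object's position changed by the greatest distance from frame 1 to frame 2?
the green cross

(moved 6.0; next 4.8)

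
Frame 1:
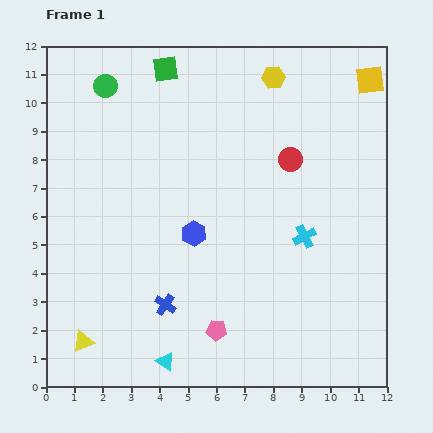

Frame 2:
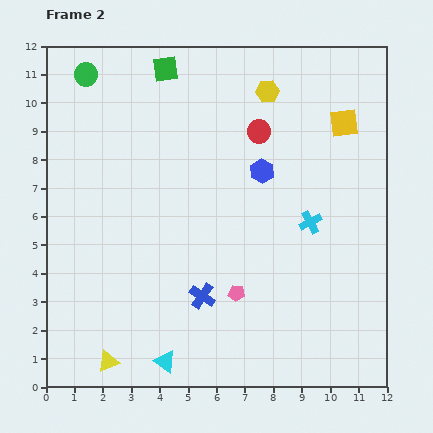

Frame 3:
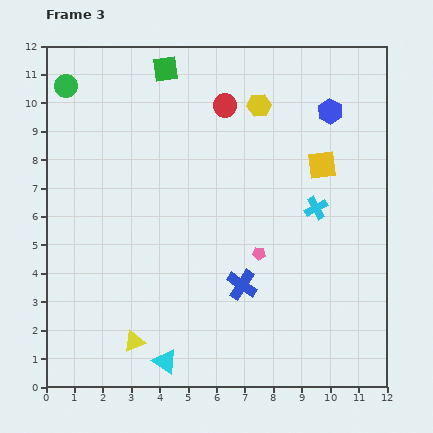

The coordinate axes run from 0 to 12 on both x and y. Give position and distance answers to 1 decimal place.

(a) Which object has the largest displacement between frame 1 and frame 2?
the blue hexagon

(moved 3.3; next 1.7)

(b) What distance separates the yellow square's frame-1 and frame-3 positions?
3.4

The yellow square moved from (11.4, 10.8) to (9.7, 7.8), a distance of √(1.7² + 3.0²) ≈ 3.4.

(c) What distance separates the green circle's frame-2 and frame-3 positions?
0.8

The green circle moved from (1.4, 11.0) to (0.7, 10.6), a distance of √(0.7² + 0.4²) ≈ 0.8.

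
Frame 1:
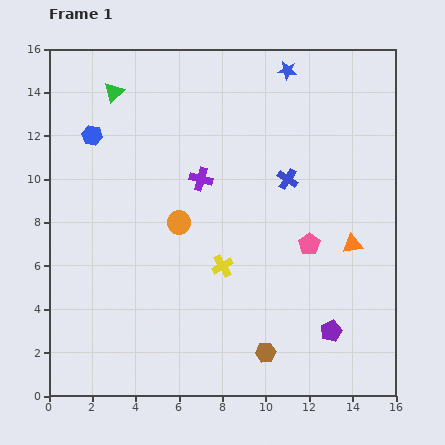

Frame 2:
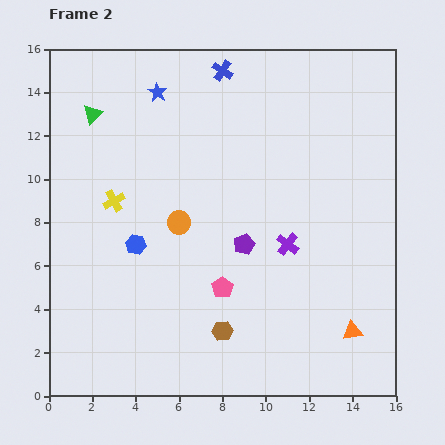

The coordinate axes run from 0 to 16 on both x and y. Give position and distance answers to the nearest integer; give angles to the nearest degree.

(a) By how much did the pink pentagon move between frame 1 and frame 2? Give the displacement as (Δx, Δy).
(-4, -2)

The pink pentagon was at (12, 7) in frame 1 and (8, 5) in frame 2.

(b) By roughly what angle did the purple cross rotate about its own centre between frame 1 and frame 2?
22° clockwise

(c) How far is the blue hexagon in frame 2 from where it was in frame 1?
5

The blue hexagon moved from (2, 12) to (4, 7), a distance of √(2² + 5²) ≈ 5.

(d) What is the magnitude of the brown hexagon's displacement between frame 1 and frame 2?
2

The brown hexagon moved from (10, 2) to (8, 3), a distance of √(2² + 1²) ≈ 2.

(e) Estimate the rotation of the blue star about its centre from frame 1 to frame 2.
25° clockwise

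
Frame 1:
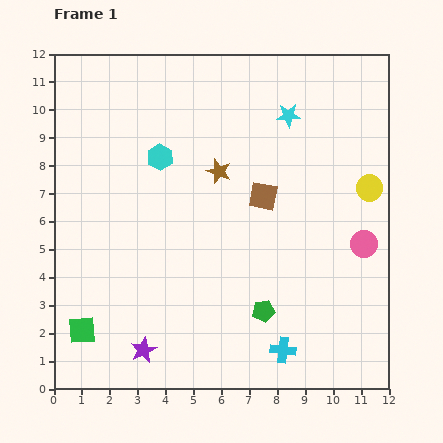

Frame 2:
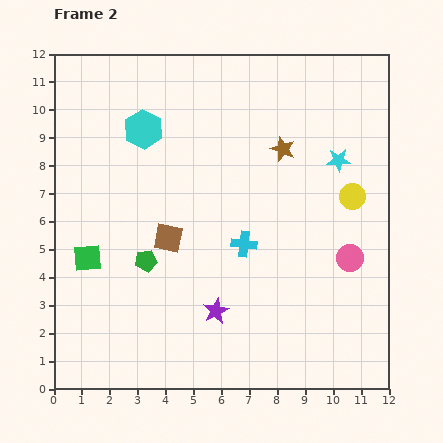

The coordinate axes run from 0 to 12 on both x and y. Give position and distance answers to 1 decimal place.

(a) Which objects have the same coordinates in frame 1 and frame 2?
none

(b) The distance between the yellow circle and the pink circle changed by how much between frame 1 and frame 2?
+0.2

Distance in frame 1: 2.0. Distance in frame 2: 2.2.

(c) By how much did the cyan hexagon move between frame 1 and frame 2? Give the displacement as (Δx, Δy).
(-0.6, 1.0)

The cyan hexagon was at (3.8, 8.3) in frame 1 and (3.2, 9.3) in frame 2.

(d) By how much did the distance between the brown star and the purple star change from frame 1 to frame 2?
-0.6

Distance in frame 1: 6.9. Distance in frame 2: 6.3.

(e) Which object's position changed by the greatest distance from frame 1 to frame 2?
the green pentagon

(moved 4.6; next 4.0)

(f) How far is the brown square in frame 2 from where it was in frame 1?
3.7

The brown square moved from (7.5, 6.9) to (4.1, 5.4), a distance of √(3.4² + 1.5²) ≈ 3.7.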